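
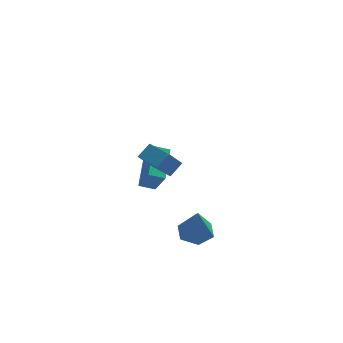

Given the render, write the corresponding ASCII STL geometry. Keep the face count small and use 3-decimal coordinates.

solid 
facet normal -0.720 0.694 -0.017
outer loop
vertex 0.375 -2.589 3.958
vertex 0.91 -2.019 4.582
vertex 0.969 -1.999 2.912
endloop
endfacet
facet normal -0.534 -0.569 -0.625
outer loop
vertex 2.07 -3.061 2.938
vertex 0.375 -2.589 3.958
vertex 0.969 -1.999 2.912
endloop
endfacet
facet normal -0.720 0.694 -0.017
outer loop
vertex 0.969 -1.999 2.912
vertex 0.91 -2.019 4.582
vertex 1.503 -1.429 3.536
endloop
endfacet
facet normal 0.443 0.440 -0.781
outer loop
vertex 1.503 -1.429 3.536
vertex 2.07 -3.061 2.938
vertex 0.969 -1.999 2.912
endloop
endfacet
facet normal -0.443 -0.440 0.781
outer loop
vertex 0.375 -2.589 3.958
vertex 2.011 -3.081 4.608
vertex 0.91 -2.019 4.582
endloop
endfacet
facet normal -0.534 -0.570 -0.624
outer loop
vertex 1.477 -3.651 3.984
vertex 0.375 -2.589 3.958
vertex 2.07 -3.061 2.938
endloop
endfacet
facet normal -0.443 -0.440 0.781
outer loop
vertex 1.477 -3.651 3.984
vertex 2.011 -3.081 4.608
vertex 0.375 -2.589 3.958
endloop
endfacet
facet normal 0.535 0.570 0.624
outer loop
vertex 0.91 -2.019 4.582
vertex 2.011 -3.081 4.608
vertex 1.503 -1.429 3.536
endloop
endfacet
facet normal 0.443 0.440 -0.781
outer loop
vertex 2.605 -2.491 3.562
vertex 2.07 -3.061 2.938
vertex 1.503 -1.429 3.536
endloop
endfacet
facet normal 0.534 0.570 0.625
outer loop
vertex 1.503 -1.429 3.536
vertex 2.011 -3.081 4.608
vertex 2.605 -2.491 3.562
endloop
endfacet
facet normal 0.720 -0.694 0.017
outer loop
vertex 2.605 -2.491 3.562
vertex 1.477 -3.651 3.984
vertex 2.07 -3.061 2.938
endloop
endfacet
facet normal 0.720 -0.694 0.018
outer loop
vertex 2.011 -3.081 4.608
vertex 1.477 -3.651 3.984
vertex 2.605 -2.491 3.562
endloop
endfacet
facet normal -0.355 0.430 -0.830
outer loop
vertex -0.342 3.062 -2.397
vertex -0.28 5.016 -1.41
vertex 0.564 3.194 -2.716
endloop
endfacet
facet normal -0.029 -0.892 -0.450
outer loop
vertex 1.2 2.424 -1.23
vertex -0.342 3.062 -2.397
vertex 0.564 3.194 -2.716
endloop
endfacet
facet normal -0.355 0.431 -0.830
outer loop
vertex 0.564 3.194 -2.716
vertex -0.28 5.016 -1.41
vertex 0.627 5.148 -1.729
endloop
endfacet
facet normal 0.934 0.136 -0.329
outer loop
vertex 0.627 5.148 -1.729
vertex 1.2 2.424 -1.23
vertex 0.564 3.194 -2.716
endloop
endfacet
facet normal -0.934 -0.137 0.329
outer loop
vertex -0.342 3.062 -2.397
vertex 0.356 4.246 0.076
vertex -0.28 5.016 -1.41
endloop
endfacet
facet normal -0.028 -0.892 -0.450
outer loop
vertex 0.293 2.292 -0.911
vertex -0.342 3.062 -2.397
vertex 1.2 2.424 -1.23
endloop
endfacet
facet normal -0.935 -0.136 0.329
outer loop
vertex 0.293 2.292 -0.911
vertex 0.356 4.246 0.076
vertex -0.342 3.062 -2.397
endloop
endfacet
facet normal 0.028 0.892 0.450
outer loop
vertex -0.28 5.016 -1.41
vertex 0.356 4.246 0.076
vertex 0.627 5.148 -1.729
endloop
endfacet
facet normal 0.935 0.136 -0.329
outer loop
vertex 1.262 4.378 -0.243
vertex 1.2 2.424 -1.23
vertex 0.627 5.148 -1.729
endloop
endfacet
facet normal 0.029 0.892 0.450
outer loop
vertex 0.627 5.148 -1.729
vertex 0.356 4.246 0.076
vertex 1.262 4.378 -0.243
endloop
endfacet
facet normal 0.355 -0.431 0.830
outer loop
vertex 1.262 4.378 -0.243
vertex 0.293 2.292 -0.911
vertex 1.2 2.424 -1.23
endloop
endfacet
facet normal 0.355 -0.431 0.830
outer loop
vertex 0.356 4.246 0.076
vertex 0.293 2.292 -0.911
vertex 1.262 4.378 -0.243
endloop
endfacet
facet normal -0.076 0.316 -0.946
outer loop
vertex 4.03 -1.719 -1.58
vertex 3.302 -2.385 -1.744
vertex 3.076 -1.466 -1.419
endloop
endfacet
facet normal 0.297 0.721 0.627
outer loop
vertex 4.03 -1.719 -1.58
vertex 3.076 -1.466 -1.419
vertex 3.458 -3.035 0.204
endloop
endfacet
facet normal -0.075 0.316 -0.946
outer loop
vertex 3.076 -1.466 -1.419
vertex 3.302 -2.385 -1.744
vertex 2.348 -2.132 -1.584
endloop
endfacet
facet normal -0.599 0.500 0.625
outer loop
vertex 3.076 -1.466 -1.419
vertex 2.348 -2.132 -1.584
vertex 3.458 -3.035 0.204
endloop
endfacet
facet normal -0.075 0.315 -0.946
outer loop
vertex 2.348 -2.132 -1.584
vertex 3.302 -2.385 -1.744
vertex 2.574 -3.051 -1.908
endloop
endfacet
facet normal -0.866 -0.342 0.365
outer loop
vertex 2.348 -2.132 -1.584
vertex 2.574 -3.051 -1.908
vertex 3.458 -3.035 0.204
endloop
endfacet
facet normal -0.076 0.316 -0.946
outer loop
vertex 2.574 -3.051 -1.908
vertex 3.302 -2.385 -1.744
vertex 3.529 -3.303 -2.069
endloop
endfacet
facet normal -0.237 -0.966 0.106
outer loop
vertex 2.574 -3.051 -1.908
vertex 3.529 -3.303 -2.069
vertex 3.458 -3.035 0.204
endloop
endfacet
facet normal -0.076 0.316 -0.946
outer loop
vertex 3.529 -3.303 -2.069
vertex 3.302 -2.385 -1.744
vertex 4.256 -2.637 -1.905
endloop
endfacet
facet normal 0.658 -0.745 0.108
outer loop
vertex 3.529 -3.303 -2.069
vertex 4.256 -2.637 -1.905
vertex 3.458 -3.035 0.204
endloop
endfacet
facet normal -0.076 0.316 -0.946
outer loop
vertex 4.256 -2.637 -1.905
vertex 3.302 -2.385 -1.744
vertex 4.03 -1.719 -1.58
endloop
endfacet
facet normal 0.925 0.097 0.368
outer loop
vertex 4.256 -2.637 -1.905
vertex 4.03 -1.719 -1.58
vertex 3.458 -3.035 0.204
endloop
endfacet

endsolid


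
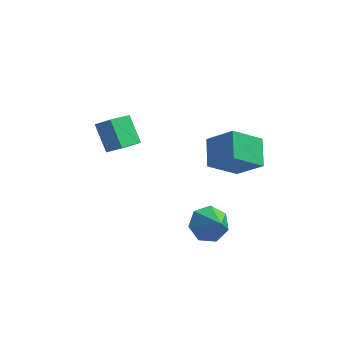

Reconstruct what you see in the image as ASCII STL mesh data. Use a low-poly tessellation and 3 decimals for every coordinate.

solid 
facet normal -0.820 0.081 -0.567
outer loop
vertex -4.139 1.002 3.024
vertex -3.563 2.475 2.402
vertex -3.317 0.125 1.711
endloop
endfacet
facet normal -0.338 -0.867 0.367
outer loop
vertex -2.497 0.045 2.278
vertex -4.139 1.002 3.024
vertex -3.317 0.125 1.711
endloop
endfacet
facet normal -0.820 0.081 -0.567
outer loop
vertex -3.317 0.125 1.711
vertex -3.563 2.475 2.402
vertex -2.741 1.599 1.088
endloop
endfacet
facet normal 0.462 -0.492 -0.738
outer loop
vertex -2.741 1.599 1.088
vertex -2.497 0.045 2.278
vertex -3.317 0.125 1.711
endloop
endfacet
facet normal -0.462 0.492 0.738
outer loop
vertex -4.139 1.002 3.024
vertex -2.743 2.395 2.969
vertex -3.563 2.475 2.402
endloop
endfacet
facet normal -0.339 -0.867 0.366
outer loop
vertex -3.319 0.921 3.592
vertex -4.139 1.002 3.024
vertex -2.497 0.045 2.278
endloop
endfacet
facet normal -0.462 0.492 0.738
outer loop
vertex -3.319 0.921 3.592
vertex -2.743 2.395 2.969
vertex -4.139 1.002 3.024
endloop
endfacet
facet normal 0.338 0.867 -0.366
outer loop
vertex -3.563 2.475 2.402
vertex -2.743 2.395 2.969
vertex -2.741 1.599 1.088
endloop
endfacet
facet normal 0.462 -0.492 -0.738
outer loop
vertex -1.921 1.518 1.656
vertex -2.497 0.045 2.278
vertex -2.741 1.599 1.088
endloop
endfacet
facet normal 0.339 0.866 -0.366
outer loop
vertex -2.741 1.599 1.088
vertex -2.743 2.395 2.969
vertex -1.921 1.518 1.656
endloop
endfacet
facet normal 0.820 -0.081 0.567
outer loop
vertex -1.921 1.518 1.656
vertex -3.319 0.921 3.592
vertex -2.497 0.045 2.278
endloop
endfacet
facet normal 0.820 -0.081 0.567
outer loop
vertex -2.743 2.395 2.969
vertex -3.319 0.921 3.592
vertex -1.921 1.518 1.656
endloop
endfacet
facet normal -0.533 0.582 -0.614
outer loop
vertex 2.738 -1.784 -2.41
vertex 2.251 -1.323 -1.551
vertex 3.167 -1.019 -2.057
endloop
endfacet
facet normal 0.889 -0.386 -0.245
outer loop
vertex 2.738 -1.784 -2.41
vertex 3.167 -1.019 -2.057
vertex 3.049 -2.197 -0.629
endloop
endfacet
facet normal -0.533 0.583 -0.614
outer loop
vertex 3.167 -1.019 -2.057
vertex 2.251 -1.323 -1.551
vertex 2.906 -0.483 -1.322
endloop
endfacet
facet normal 0.961 0.169 0.218
outer loop
vertex 3.167 -1.019 -2.057
vertex 2.906 -0.483 -1.322
vertex 3.049 -2.197 -0.629
endloop
endfacet
facet normal -0.532 0.582 -0.614
outer loop
vertex 2.906 -0.483 -1.322
vertex 2.251 -1.323 -1.551
vertex 2.152 -0.579 -0.76
endloop
endfacet
facet normal 0.529 0.356 0.770
outer loop
vertex 2.906 -0.483 -1.322
vertex 2.152 -0.579 -0.76
vertex 3.049 -2.197 -0.629
endloop
endfacet
facet normal -0.533 0.582 -0.614
outer loop
vertex 2.152 -0.579 -0.76
vertex 2.251 -1.323 -1.551
vertex 1.472 -1.236 -0.793
endloop
endfacet
facet normal -0.082 0.035 0.996
outer loop
vertex 2.152 -0.579 -0.76
vertex 1.472 -1.236 -0.793
vertex 3.049 -2.197 -0.629
endloop
endfacet
facet normal -0.532 0.583 -0.614
outer loop
vertex 1.472 -1.236 -0.793
vertex 2.251 -1.323 -1.551
vertex 1.378 -1.958 -1.397
endloop
endfacet
facet normal -0.412 -0.552 0.725
outer loop
vertex 1.472 -1.236 -0.793
vertex 1.378 -1.958 -1.397
vertex 3.049 -2.197 -0.629
endloop
endfacet
facet normal -0.532 0.582 -0.615
outer loop
vertex 1.378 -1.958 -1.397
vertex 2.251 -1.323 -1.551
vertex 1.942 -2.202 -2.116
endloop
endfacet
facet normal -0.212 -0.964 0.161
outer loop
vertex 1.378 -1.958 -1.397
vertex 1.942 -2.202 -2.116
vertex 3.049 -2.197 -0.629
endloop
endfacet
facet normal -0.533 0.582 -0.614
outer loop
vertex 1.942 -2.202 -2.116
vertex 2.251 -1.323 -1.551
vertex 2.738 -1.784 -2.41
endloop
endfacet
facet normal 0.367 -0.890 -0.271
outer loop
vertex 1.942 -2.202 -2.116
vertex 2.738 -1.784 -2.41
vertex 3.049 -2.197 -0.629
endloop
endfacet
facet normal -0.622 -0.529 0.577
outer loop
vertex 2.521 2.629 2.563
vertex 1.1 3.004 1.374
vertex 2.905 1.176 1.646
endloop
endfacet
facet normal 0.752 -0.198 0.629
outer loop
vertex 4.2 2.276 0.446
vertex 2.521 2.629 2.563
vertex 2.905 1.176 1.646
endloop
endfacet
facet normal -0.623 -0.529 0.577
outer loop
vertex 2.905 1.176 1.646
vertex 1.1 3.004 1.374
vertex 1.484 1.552 0.457
endloop
endfacet
facet normal 0.218 -0.825 -0.521
outer loop
vertex 1.484 1.552 0.457
vertex 4.2 2.276 0.446
vertex 2.905 1.176 1.646
endloop
endfacet
facet normal -0.218 0.825 0.521
outer loop
vertex 2.521 2.629 2.563
vertex 2.395 4.104 0.174
vertex 1.1 3.004 1.374
endloop
endfacet
facet normal 0.752 -0.199 0.629
outer loop
vertex 3.816 3.728 1.363
vertex 2.521 2.629 2.563
vertex 4.2 2.276 0.446
endloop
endfacet
facet normal -0.218 0.825 0.521
outer loop
vertex 3.816 3.728 1.363
vertex 2.395 4.104 0.174
vertex 2.521 2.629 2.563
endloop
endfacet
facet normal -0.752 0.199 -0.629
outer loop
vertex 1.1 3.004 1.374
vertex 2.395 4.104 0.174
vertex 1.484 1.552 0.457
endloop
endfacet
facet normal 0.218 -0.825 -0.521
outer loop
vertex 2.779 2.651 -0.743
vertex 4.2 2.276 0.446
vertex 1.484 1.552 0.457
endloop
endfacet
facet normal -0.751 0.198 -0.629
outer loop
vertex 1.484 1.552 0.457
vertex 2.395 4.104 0.174
vertex 2.779 2.651 -0.743
endloop
endfacet
facet normal 0.622 0.529 -0.577
outer loop
vertex 2.779 2.651 -0.743
vertex 3.816 3.728 1.363
vertex 4.2 2.276 0.446
endloop
endfacet
facet normal 0.623 0.529 -0.577
outer loop
vertex 2.395 4.104 0.174
vertex 3.816 3.728 1.363
vertex 2.779 2.651 -0.743
endloop
endfacet

endsolid


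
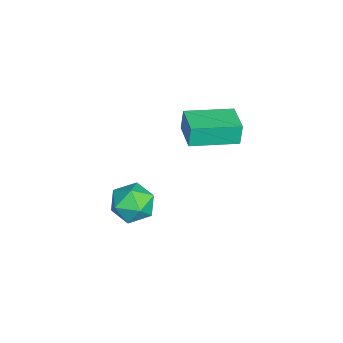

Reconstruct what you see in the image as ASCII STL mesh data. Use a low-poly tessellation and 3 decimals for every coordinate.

solid 
facet normal -0.955 -0.281 -0.097
outer loop
vertex -0.323 1.915 2.076
vertex -0.902 3.97 1.822
vertex -0.193 1.826 1.058
endloop
endfacet
facet normal 0.269 -0.956 0.118
outer loop
vertex 1.182 2.23 1.198
vertex -0.323 1.915 2.076
vertex -0.193 1.826 1.058
endloop
endfacet
facet normal -0.955 -0.281 -0.097
outer loop
vertex -0.193 1.826 1.058
vertex -0.902 3.97 1.822
vertex -0.772 3.881 0.804
endloop
endfacet
facet normal 0.126 -0.087 -0.988
outer loop
vertex -0.772 3.881 0.804
vertex 1.182 2.23 1.198
vertex -0.193 1.826 1.058
endloop
endfacet
facet normal -0.126 0.087 0.988
outer loop
vertex -0.323 1.915 2.076
vertex 0.473 4.374 1.962
vertex -0.902 3.97 1.822
endloop
endfacet
facet normal 0.269 -0.956 0.118
outer loop
vertex 1.052 2.319 2.216
vertex -0.323 1.915 2.076
vertex 1.182 2.23 1.198
endloop
endfacet
facet normal -0.126 0.087 0.988
outer loop
vertex 1.052 2.319 2.216
vertex 0.473 4.374 1.962
vertex -0.323 1.915 2.076
endloop
endfacet
facet normal -0.269 0.956 -0.118
outer loop
vertex -0.902 3.97 1.822
vertex 0.473 4.374 1.962
vertex -0.772 3.881 0.804
endloop
endfacet
facet normal 0.126 -0.087 -0.988
outer loop
vertex 0.603 4.285 0.944
vertex 1.182 2.23 1.198
vertex -0.772 3.881 0.804
endloop
endfacet
facet normal -0.269 0.956 -0.118
outer loop
vertex -0.772 3.881 0.804
vertex 0.473 4.374 1.962
vertex 0.603 4.285 0.944
endloop
endfacet
facet normal 0.955 0.281 0.097
outer loop
vertex 0.603 4.285 0.944
vertex 1.052 2.319 2.216
vertex 1.182 2.23 1.198
endloop
endfacet
facet normal 0.955 0.281 0.097
outer loop
vertex 0.473 4.374 1.962
vertex 1.052 2.319 2.216
vertex 0.603 4.285 0.944
endloop
endfacet
facet normal -0.668 0.681 0.301
outer loop
vertex -0.352 0.488 -4.058
vertex -0.481 -0.05 -3.127
vertex 0.273 0.724 -3.206
endloop
endfacet
facet normal -0.184 0.974 -0.135
outer loop
vertex -0.352 0.488 -4.058
vertex 0.273 0.724 -3.206
vertex 0.707 0.669 -4.197
endloop
endfacet
facet normal -0.205 0.622 -0.756
outer loop
vertex -0.352 0.488 -4.058
vertex 0.707 0.669 -4.197
vertex 0.221 -0.139 -4.73
endloop
endfacet
facet normal -0.702 0.113 -0.703
outer loop
vertex -0.352 0.488 -4.058
vertex 0.221 -0.139 -4.73
vertex -0.513 -0.583 -4.069
endloop
endfacet
facet normal -0.988 0.149 -0.051
outer loop
vertex -0.352 0.488 -4.058
vertex -0.513 -0.583 -4.069
vertex -0.481 -0.05 -3.127
endloop
endfacet
facet normal 0.461 0.874 0.153
outer loop
vertex 0.707 0.669 -4.197
vertex 0.273 0.724 -3.206
vertex 1.233 0.243 -3.351
endloop
endfacet
facet normal -0.321 0.400 0.858
outer loop
vertex 0.273 0.724 -3.206
vertex -0.481 -0.05 -3.127
vertex 0.499 -0.201 -2.69
endloop
endfacet
facet normal -0.839 -0.461 0.289
outer loop
vertex -0.481 -0.05 -3.127
vertex -0.513 -0.583 -4.069
vertex 0.013 -1.009 -3.223
endloop
endfacet
facet normal -0.376 -0.520 -0.767
outer loop
vertex -0.513 -0.583 -4.069
vertex 0.221 -0.139 -4.73
vertex 0.447 -1.064 -4.214
endloop
endfacet
facet normal 0.427 0.305 -0.851
outer loop
vertex 0.221 -0.139 -4.73
vertex 0.707 0.669 -4.197
vertex 1.201 -0.29 -4.293
endloop
endfacet
facet normal 0.702 -0.113 0.703
outer loop
vertex 1.072 -0.828 -3.362
vertex 1.233 0.243 -3.351
vertex 0.499 -0.201 -2.69
endloop
endfacet
facet normal 0.205 -0.622 0.756
outer loop
vertex 1.072 -0.828 -3.362
vertex 0.499 -0.201 -2.69
vertex 0.013 -1.009 -3.223
endloop
endfacet
facet normal 0.184 -0.974 0.135
outer loop
vertex 1.072 -0.828 -3.362
vertex 0.013 -1.009 -3.223
vertex 0.447 -1.064 -4.214
endloop
endfacet
facet normal 0.668 -0.681 -0.301
outer loop
vertex 1.072 -0.828 -3.362
vertex 0.447 -1.064 -4.214
vertex 1.201 -0.29 -4.293
endloop
endfacet
facet normal 0.988 -0.149 0.051
outer loop
vertex 1.072 -0.828 -3.362
vertex 1.201 -0.29 -4.293
vertex 1.233 0.243 -3.351
endloop
endfacet
facet normal 0.376 0.520 0.767
outer loop
vertex 0.499 -0.201 -2.69
vertex 1.233 0.243 -3.351
vertex 0.273 0.724 -3.206
endloop
endfacet
facet normal -0.427 -0.305 0.851
outer loop
vertex 0.013 -1.009 -3.223
vertex 0.499 -0.201 -2.69
vertex -0.481 -0.05 -3.127
endloop
endfacet
facet normal -0.461 -0.874 -0.153
outer loop
vertex 0.447 -1.064 -4.214
vertex 0.013 -1.009 -3.223
vertex -0.513 -0.583 -4.069
endloop
endfacet
facet normal 0.321 -0.400 -0.858
outer loop
vertex 1.201 -0.29 -4.293
vertex 0.447 -1.064 -4.214
vertex 0.221 -0.139 -4.73
endloop
endfacet
facet normal 0.839 0.461 -0.289
outer loop
vertex 1.233 0.243 -3.351
vertex 1.201 -0.29 -4.293
vertex 0.707 0.669 -4.197
endloop
endfacet

endsolid


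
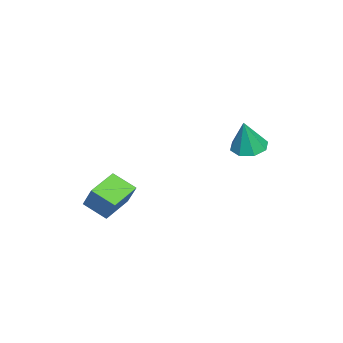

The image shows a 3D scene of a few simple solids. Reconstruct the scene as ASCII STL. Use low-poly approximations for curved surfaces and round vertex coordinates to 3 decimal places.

solid 
facet normal -0.279 0.089 -0.956
outer loop
vertex -1.001 2.576 -0.264
vertex -1.911 2.87 0.029
vertex -1.051 3.335 -0.179
endloop
endfacet
facet normal 0.987 0.048 0.153
outer loop
vertex -1.001 2.576 -0.264
vertex -1.051 3.335 -0.179
vertex -1.349 2.69 1.951
endloop
endfacet
facet normal -0.279 0.089 -0.956
outer loop
vertex -1.051 3.335 -0.179
vertex -1.911 2.87 0.029
vertex -1.604 3.821 0.028
endloop
endfacet
facet normal 0.691 0.660 0.296
outer loop
vertex -1.051 3.335 -0.179
vertex -1.604 3.821 0.028
vertex -1.349 2.69 1.951
endloop
endfacet
facet normal -0.280 0.089 -0.956
outer loop
vertex -1.604 3.821 0.028
vertex -1.911 2.87 0.029
vertex -2.338 3.75 0.236
endloop
endfacet
facet normal 0.058 0.864 0.500
outer loop
vertex -1.604 3.821 0.028
vertex -2.338 3.75 0.236
vertex -1.349 2.69 1.951
endloop
endfacet
facet normal -0.280 0.089 -0.956
outer loop
vertex -2.338 3.75 0.236
vertex -1.911 2.87 0.029
vertex -2.821 3.163 0.323
endloop
endfacet
facet normal -0.540 0.540 0.645
outer loop
vertex -2.338 3.75 0.236
vertex -2.821 3.163 0.323
vertex -1.349 2.69 1.951
endloop
endfacet
facet normal -0.280 0.089 -0.956
outer loop
vertex -2.821 3.163 0.323
vertex -1.911 2.87 0.029
vertex -2.771 2.404 0.238
endloop
endfacet
facet normal -0.754 -0.122 0.646
outer loop
vertex -2.821 3.163 0.323
vertex -2.771 2.404 0.238
vertex -1.349 2.69 1.951
endloop
endfacet
facet normal -0.281 0.090 -0.956
outer loop
vertex -2.771 2.404 0.238
vertex -1.911 2.87 0.029
vertex -2.218 1.918 0.03
endloop
endfacet
facet normal -0.457 -0.735 0.502
outer loop
vertex -2.771 2.404 0.238
vertex -2.218 1.918 0.03
vertex -1.349 2.69 1.951
endloop
endfacet
facet normal -0.280 0.089 -0.956
outer loop
vertex -2.218 1.918 0.03
vertex -1.911 2.87 0.029
vertex -1.485 1.989 -0.178
endloop
endfacet
facet normal 0.175 -0.938 0.298
outer loop
vertex -2.218 1.918 0.03
vertex -1.485 1.989 -0.178
vertex -1.349 2.69 1.951
endloop
endfacet
facet normal -0.279 0.090 -0.956
outer loop
vertex -1.485 1.989 -0.178
vertex -1.911 2.87 0.029
vertex -1.001 2.576 -0.264
endloop
endfacet
facet normal 0.773 -0.615 0.153
outer loop
vertex -1.485 1.989 -0.178
vertex -1.001 2.576 -0.264
vertex -1.349 2.69 1.951
endloop
endfacet
facet normal -0.327 -0.394 -0.859
outer loop
vertex 2.474 -4.594 -2.908
vertex 0.733 -4.001 -2.517
vertex 2.759 -3.29 -3.615
endloop
endfacet
facet normal 0.926 -0.315 -0.208
outer loop
vertex 3.267 -2.679 -2.283
vertex 2.474 -4.594 -2.908
vertex 2.759 -3.29 -3.615
endloop
endfacet
facet normal -0.327 -0.394 -0.859
outer loop
vertex 2.759 -3.29 -3.615
vertex 0.733 -4.001 -2.517
vertex 1.019 -2.697 -3.224
endloop
endfacet
facet normal 0.189 0.863 -0.468
outer loop
vertex 1.019 -2.697 -3.224
vertex 3.267 -2.679 -2.283
vertex 2.759 -3.29 -3.615
endloop
endfacet
facet normal -0.189 -0.863 0.468
outer loop
vertex 2.474 -4.594 -2.908
vertex 1.241 -3.39 -1.185
vertex 0.733 -4.001 -2.517
endloop
endfacet
facet normal 0.926 -0.316 -0.208
outer loop
vertex 2.981 -3.983 -1.576
vertex 2.474 -4.594 -2.908
vertex 3.267 -2.679 -2.283
endloop
endfacet
facet normal -0.189 -0.863 0.468
outer loop
vertex 2.981 -3.983 -1.576
vertex 1.241 -3.39 -1.185
vertex 2.474 -4.594 -2.908
endloop
endfacet
facet normal -0.926 0.316 0.208
outer loop
vertex 0.733 -4.001 -2.517
vertex 1.241 -3.39 -1.185
vertex 1.019 -2.697 -3.224
endloop
endfacet
facet normal 0.189 0.863 -0.468
outer loop
vertex 1.526 -2.086 -1.892
vertex 3.267 -2.679 -2.283
vertex 1.019 -2.697 -3.224
endloop
endfacet
facet normal -0.926 0.315 0.208
outer loop
vertex 1.019 -2.697 -3.224
vertex 1.241 -3.39 -1.185
vertex 1.526 -2.086 -1.892
endloop
endfacet
facet normal 0.327 0.394 0.859
outer loop
vertex 1.526 -2.086 -1.892
vertex 2.981 -3.983 -1.576
vertex 3.267 -2.679 -2.283
endloop
endfacet
facet normal 0.327 0.394 0.859
outer loop
vertex 1.241 -3.39 -1.185
vertex 2.981 -3.983 -1.576
vertex 1.526 -2.086 -1.892
endloop
endfacet

endsolid


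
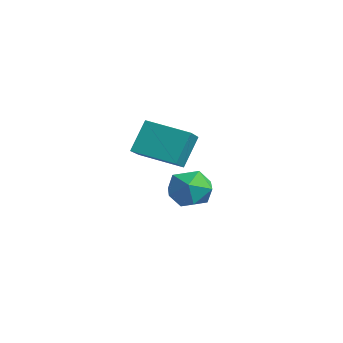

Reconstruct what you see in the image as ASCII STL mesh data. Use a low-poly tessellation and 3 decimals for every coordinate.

solid 
facet normal -0.660 0.584 -0.473
outer loop
vertex -1.668 -3.373 1.03
vertex -0.468 -2.319 0.658
vertex -1.429 -4.062 -0.154
endloop
endfacet
facet normal -0.732 -0.643 0.226
outer loop
vertex -0.572 -4.821 0.462
vertex -1.668 -3.373 1.03
vertex -1.429 -4.062 -0.154
endloop
endfacet
facet normal -0.659 0.584 -0.473
outer loop
vertex -1.429 -4.062 -0.154
vertex -0.468 -2.319 0.658
vertex -0.229 -3.008 -0.525
endloop
endfacet
facet normal 0.172 -0.496 -0.851
outer loop
vertex -0.229 -3.008 -0.525
vertex -0.572 -4.821 0.462
vertex -1.429 -4.062 -0.154
endloop
endfacet
facet normal -0.172 0.496 0.851
outer loop
vertex -1.668 -3.373 1.03
vertex 0.389 -3.078 1.274
vertex -0.468 -2.319 0.658
endloop
endfacet
facet normal -0.732 -0.643 0.227
outer loop
vertex -0.811 -4.132 1.645
vertex -1.668 -3.373 1.03
vertex -0.572 -4.821 0.462
endloop
endfacet
facet normal -0.172 0.496 0.851
outer loop
vertex -0.811 -4.132 1.645
vertex 0.389 -3.078 1.274
vertex -1.668 -3.373 1.03
endloop
endfacet
facet normal 0.732 0.643 -0.226
outer loop
vertex -0.468 -2.319 0.658
vertex 0.389 -3.078 1.274
vertex -0.229 -3.008 -0.525
endloop
endfacet
facet normal 0.172 -0.496 -0.851
outer loop
vertex 0.628 -3.767 0.09
vertex -0.572 -4.821 0.462
vertex -0.229 -3.008 -0.525
endloop
endfacet
facet normal 0.732 0.643 -0.226
outer loop
vertex -0.229 -3.008 -0.525
vertex 0.389 -3.078 1.274
vertex 0.628 -3.767 0.09
endloop
endfacet
facet normal 0.660 -0.584 0.473
outer loop
vertex 0.628 -3.767 0.09
vertex -0.811 -4.132 1.645
vertex -0.572 -4.821 0.462
endloop
endfacet
facet normal 0.659 -0.584 0.473
outer loop
vertex 0.389 -3.078 1.274
vertex -0.811 -4.132 1.645
vertex 0.628 -3.767 0.09
endloop
endfacet
facet normal -0.435 0.024 0.900
outer loop
vertex -4.398 -0.557 -2.791
vertex -3.95 -1.381 -2.553
vertex -3.527 -0.53 -2.371
endloop
endfacet
facet normal -0.334 0.684 0.648
outer loop
vertex -4.398 -0.557 -2.791
vertex -3.527 -0.53 -2.371
vertex -3.729 0.067 -3.105
endloop
endfacet
facet normal -0.676 0.737 0.024
outer loop
vertex -4.398 -0.557 -2.791
vertex -3.729 0.067 -3.105
vertex -4.276 -0.414 -3.74
endloop
endfacet
facet normal -0.988 0.109 -0.111
outer loop
vertex -4.398 -0.557 -2.791
vertex -4.276 -0.414 -3.74
vertex -4.413 -1.309 -3.399
endloop
endfacet
facet normal -0.839 -0.332 0.431
outer loop
vertex -4.398 -0.557 -2.791
vertex -4.413 -1.309 -3.399
vertex -3.95 -1.381 -2.553
endloop
endfacet
facet normal 0.364 0.769 0.525
outer loop
vertex -3.729 0.067 -3.105
vertex -3.527 -0.53 -2.371
vertex -2.867 -0.371 -3.061
endloop
endfacet
facet normal 0.201 -0.299 0.933
outer loop
vertex -3.527 -0.53 -2.371
vertex -3.95 -1.381 -2.553
vertex -3.004 -1.266 -2.72
endloop
endfacet
facet normal -0.453 -0.874 0.174
outer loop
vertex -3.95 -1.381 -2.553
vertex -4.413 -1.309 -3.399
vertex -3.551 -1.747 -3.355
endloop
endfacet
facet normal -0.694 -0.161 -0.701
outer loop
vertex -4.413 -1.309 -3.399
vertex -4.276 -0.414 -3.74
vertex -3.753 -1.15 -4.089
endloop
endfacet
facet normal -0.189 0.854 -0.484
outer loop
vertex -4.276 -0.414 -3.74
vertex -3.729 0.067 -3.105
vertex -3.33 -0.299 -3.907
endloop
endfacet
facet normal 0.988 -0.109 0.111
outer loop
vertex -2.882 -1.123 -3.669
vertex -2.867 -0.371 -3.061
vertex -3.004 -1.266 -2.72
endloop
endfacet
facet normal 0.676 -0.737 -0.024
outer loop
vertex -2.882 -1.123 -3.669
vertex -3.004 -1.266 -2.72
vertex -3.551 -1.747 -3.355
endloop
endfacet
facet normal 0.334 -0.684 -0.648
outer loop
vertex -2.882 -1.123 -3.669
vertex -3.551 -1.747 -3.355
vertex -3.753 -1.15 -4.089
endloop
endfacet
facet normal 0.435 -0.024 -0.900
outer loop
vertex -2.882 -1.123 -3.669
vertex -3.753 -1.15 -4.089
vertex -3.33 -0.299 -3.907
endloop
endfacet
facet normal 0.839 0.332 -0.431
outer loop
vertex -2.882 -1.123 -3.669
vertex -3.33 -0.299 -3.907
vertex -2.867 -0.371 -3.061
endloop
endfacet
facet normal 0.694 0.161 0.701
outer loop
vertex -3.004 -1.266 -2.72
vertex -2.867 -0.371 -3.061
vertex -3.527 -0.53 -2.371
endloop
endfacet
facet normal 0.189 -0.854 0.484
outer loop
vertex -3.551 -1.747 -3.355
vertex -3.004 -1.266 -2.72
vertex -3.95 -1.381 -2.553
endloop
endfacet
facet normal -0.364 -0.769 -0.525
outer loop
vertex -3.753 -1.15 -4.089
vertex -3.551 -1.747 -3.355
vertex -4.413 -1.309 -3.399
endloop
endfacet
facet normal -0.201 0.299 -0.933
outer loop
vertex -3.33 -0.299 -3.907
vertex -3.753 -1.15 -4.089
vertex -4.276 -0.414 -3.74
endloop
endfacet
facet normal 0.453 0.874 -0.174
outer loop
vertex -2.867 -0.371 -3.061
vertex -3.33 -0.299 -3.907
vertex -3.729 0.067 -3.105
endloop
endfacet

endsolid


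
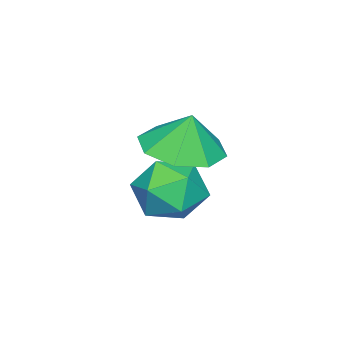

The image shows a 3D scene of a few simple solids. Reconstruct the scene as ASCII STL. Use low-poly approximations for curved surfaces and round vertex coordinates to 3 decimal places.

solid 
facet normal 0.005 -0.233 -0.972
outer loop
vertex 1.097 2.136 0.612
vertex 0.133 2.562 0.505
vertex 1.125 2.924 0.423
endloop
endfacet
facet normal 0.743 0.131 0.656
outer loop
vertex 1.097 2.136 0.612
vertex 1.125 2.924 0.423
vertex 0.127 2.818 1.575
endloop
endfacet
facet normal 0.005 -0.233 -0.972
outer loop
vertex 1.125 2.924 0.423
vertex 0.133 2.562 0.505
vertex 0.572 3.5 0.282
endloop
endfacet
facet normal 0.543 0.651 0.530
outer loop
vertex 1.125 2.924 0.423
vertex 0.572 3.5 0.282
vertex 0.127 2.818 1.575
endloop
endfacet
facet normal 0.004 -0.233 -0.972
outer loop
vertex 0.572 3.5 0.282
vertex 0.133 2.562 0.505
vertex -0.239 3.527 0.272
endloop
endfacet
facet normal 0.023 0.881 0.473
outer loop
vertex 0.572 3.5 0.282
vertex -0.239 3.527 0.272
vertex 0.127 2.818 1.575
endloop
endfacet
facet normal 0.005 -0.233 -0.972
outer loop
vertex -0.239 3.527 0.272
vertex 0.133 2.562 0.505
vertex -0.832 2.988 0.398
endloop
endfacet
facet normal -0.513 0.685 0.517
outer loop
vertex -0.239 3.527 0.272
vertex -0.832 2.988 0.398
vertex 0.127 2.818 1.575
endloop
endfacet
facet normal 0.005 -0.233 -0.972
outer loop
vertex -0.832 2.988 0.398
vertex 0.133 2.562 0.505
vertex -0.86 2.199 0.587
endloop
endfacet
facet normal -0.750 0.179 0.637
outer loop
vertex -0.832 2.988 0.398
vertex -0.86 2.199 0.587
vertex 0.127 2.818 1.575
endloop
endfacet
facet normal 0.005 -0.233 -0.972
outer loop
vertex -0.86 2.199 0.587
vertex 0.133 2.562 0.505
vertex -0.307 1.623 0.728
endloop
endfacet
facet normal -0.550 -0.341 0.763
outer loop
vertex -0.86 2.199 0.587
vertex -0.307 1.623 0.728
vertex 0.127 2.818 1.575
endloop
endfacet
facet normal 0.005 -0.233 -0.972
outer loop
vertex -0.307 1.623 0.728
vertex 0.133 2.562 0.505
vertex 0.504 1.597 0.738
endloop
endfacet
facet normal -0.028 -0.571 0.820
outer loop
vertex -0.307 1.623 0.728
vertex 0.504 1.597 0.738
vertex 0.127 2.818 1.575
endloop
endfacet
facet normal 0.005 -0.233 -0.972
outer loop
vertex 0.504 1.597 0.738
vertex 0.133 2.562 0.505
vertex 1.097 2.136 0.612
endloop
endfacet
facet normal 0.506 -0.376 0.776
outer loop
vertex 0.504 1.597 0.738
vertex 1.097 2.136 0.612
vertex 0.127 2.818 1.575
endloop
endfacet
facet normal -0.838 0.543 0.056
outer loop
vertex -0.807 2.784 -1.493
vertex -1.347 1.981 -1.78
vertex -1.173 2.148 -0.8
endloop
endfacet
facet normal -0.353 0.775 0.525
outer loop
vertex -0.807 2.784 -1.493
vertex -1.173 2.148 -0.8
vertex -0.236 2.512 -0.707
endloop
endfacet
facet normal 0.235 0.959 0.161
outer loop
vertex -0.807 2.784 -1.493
vertex -0.236 2.512 -0.707
vertex 0.169 2.568 -1.63
endloop
endfacet
facet normal 0.111 0.840 -0.531
outer loop
vertex -0.807 2.784 -1.493
vertex 0.169 2.568 -1.63
vertex -0.517 2.24 -2.293
endloop
endfacet
facet normal -0.551 0.584 -0.597
outer loop
vertex -0.807 2.784 -1.493
vertex -0.517 2.24 -2.293
vertex -1.347 1.981 -1.78
endloop
endfacet
facet normal -0.185 0.232 0.955
outer loop
vertex -0.236 2.512 -0.707
vertex -1.173 2.148 -0.8
vertex -0.423 1.54 -0.507
endloop
endfacet
facet normal -0.970 -0.144 0.197
outer loop
vertex -1.173 2.148 -0.8
vertex -1.347 1.981 -1.78
vertex -1.109 1.212 -1.17
endloop
endfacet
facet normal -0.506 -0.079 -0.859
outer loop
vertex -1.347 1.981 -1.78
vertex -0.517 2.24 -2.293
vertex -0.704 1.268 -2.093
endloop
endfacet
facet normal 0.566 0.336 -0.752
outer loop
vertex -0.517 2.24 -2.293
vertex 0.169 2.568 -1.63
vertex 0.233 1.632 -2.0
endloop
endfacet
facet normal 0.765 0.529 0.368
outer loop
vertex 0.169 2.568 -1.63
vertex -0.236 2.512 -0.707
vertex 0.407 1.799 -1.02
endloop
endfacet
facet normal -0.111 -0.840 0.531
outer loop
vertex -0.133 0.996 -1.307
vertex -0.423 1.54 -0.507
vertex -1.109 1.212 -1.17
endloop
endfacet
facet normal -0.235 -0.959 -0.161
outer loop
vertex -0.133 0.996 -1.307
vertex -1.109 1.212 -1.17
vertex -0.704 1.268 -2.093
endloop
endfacet
facet normal 0.353 -0.775 -0.525
outer loop
vertex -0.133 0.996 -1.307
vertex -0.704 1.268 -2.093
vertex 0.233 1.632 -2.0
endloop
endfacet
facet normal 0.838 -0.543 -0.056
outer loop
vertex -0.133 0.996 -1.307
vertex 0.233 1.632 -2.0
vertex 0.407 1.799 -1.02
endloop
endfacet
facet normal 0.551 -0.584 0.597
outer loop
vertex -0.133 0.996 -1.307
vertex 0.407 1.799 -1.02
vertex -0.423 1.54 -0.507
endloop
endfacet
facet normal -0.566 -0.336 0.752
outer loop
vertex -1.109 1.212 -1.17
vertex -0.423 1.54 -0.507
vertex -1.173 2.148 -0.8
endloop
endfacet
facet normal -0.765 -0.529 -0.368
outer loop
vertex -0.704 1.268 -2.093
vertex -1.109 1.212 -1.17
vertex -1.347 1.981 -1.78
endloop
endfacet
facet normal 0.185 -0.232 -0.955
outer loop
vertex 0.233 1.632 -2.0
vertex -0.704 1.268 -2.093
vertex -0.517 2.24 -2.293
endloop
endfacet
facet normal 0.970 0.144 -0.197
outer loop
vertex 0.407 1.799 -1.02
vertex 0.233 1.632 -2.0
vertex 0.169 2.568 -1.63
endloop
endfacet
facet normal 0.506 0.079 0.859
outer loop
vertex -0.423 1.54 -0.507
vertex 0.407 1.799 -1.02
vertex -0.236 2.512 -0.707
endloop
endfacet

endsolid


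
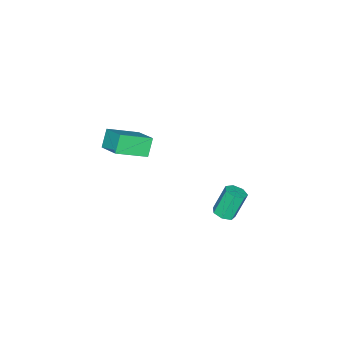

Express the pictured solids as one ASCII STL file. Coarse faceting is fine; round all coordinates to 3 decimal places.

solid 
facet normal 0.387 -0.207 -0.898
outer loop
vertex 3.326 2.602 2.023
vertex 2.81 2.405 1.846
vertex 3.022 2.944 1.813
endloop
endfacet
facet normal 0.697 0.704 0.138
outer loop
vertex 3.326 2.602 2.023
vertex 3.022 2.944 1.813
vertex 2.746 2.912 3.371
endloop
endfacet
facet normal 0.697 0.704 0.138
outer loop
vertex 2.746 2.912 3.371
vertex 3.022 2.944 1.813
vertex 2.442 3.254 3.162
endloop
endfacet
facet normal -0.387 0.206 0.899
outer loop
vertex 2.746 2.912 3.371
vertex 2.442 3.254 3.162
vertex 2.23 2.715 3.194
endloop
endfacet
facet normal 0.388 -0.207 -0.898
outer loop
vertex 3.022 2.944 1.813
vertex 2.81 2.405 1.846
vertex 2.559 2.88 1.628
endloop
endfacet
facet normal -0.038 0.970 -0.239
outer loop
vertex 3.022 2.944 1.813
vertex 2.559 2.88 1.628
vertex 2.442 3.254 3.162
endloop
endfacet
facet normal -0.038 0.970 -0.239
outer loop
vertex 2.442 3.254 3.162
vertex 2.559 2.88 1.628
vertex 1.978 3.19 2.977
endloop
endfacet
facet normal -0.387 0.205 0.899
outer loop
vertex 2.442 3.254 3.162
vertex 1.978 3.19 2.977
vertex 2.23 2.715 3.194
endloop
endfacet
facet normal 0.387 -0.208 -0.898
outer loop
vertex 2.559 2.88 1.628
vertex 2.81 2.405 1.846
vertex 2.284 2.459 1.607
endloop
endfacet
facet normal -0.743 0.507 -0.437
outer loop
vertex 2.559 2.88 1.628
vertex 2.284 2.459 1.607
vertex 1.978 3.19 2.977
endloop
endfacet
facet normal -0.743 0.507 -0.436
outer loop
vertex 1.978 3.19 2.977
vertex 2.284 2.459 1.607
vertex 1.704 2.769 2.955
endloop
endfacet
facet normal -0.387 0.205 0.899
outer loop
vertex 1.978 3.19 2.977
vertex 1.704 2.769 2.955
vertex 2.23 2.715 3.194
endloop
endfacet
facet normal 0.387 -0.207 -0.899
outer loop
vertex 2.284 2.459 1.607
vertex 2.81 2.405 1.846
vertex 2.406 1.997 1.766
endloop
endfacet
facet normal -0.890 -0.340 -0.305
outer loop
vertex 2.284 2.459 1.607
vertex 2.406 1.997 1.766
vertex 1.704 2.769 2.955
endloop
endfacet
facet normal -0.890 -0.340 -0.305
outer loop
vertex 1.704 2.769 2.955
vertex 2.406 1.997 1.766
vertex 1.826 2.307 3.114
endloop
endfacet
facet normal -0.387 0.207 0.899
outer loop
vertex 1.704 2.769 2.955
vertex 1.826 2.307 3.114
vertex 2.23 2.715 3.194
endloop
endfacet
facet normal 0.387 -0.207 -0.899
outer loop
vertex 2.406 1.997 1.766
vertex 2.81 2.405 1.846
vertex 2.832 1.842 1.985
endloop
endfacet
facet normal -0.367 -0.929 0.056
outer loop
vertex 2.406 1.997 1.766
vertex 2.832 1.842 1.985
vertex 1.826 2.307 3.114
endloop
endfacet
facet normal -0.367 -0.929 0.056
outer loop
vertex 1.826 2.307 3.114
vertex 2.832 1.842 1.985
vertex 2.252 2.152 3.333
endloop
endfacet
facet normal -0.387 0.207 0.899
outer loop
vertex 1.826 2.307 3.114
vertex 2.252 2.152 3.333
vertex 2.23 2.715 3.194
endloop
endfacet
facet normal 0.386 -0.207 -0.899
outer loop
vertex 2.832 1.842 1.985
vertex 2.81 2.405 1.846
vertex 3.242 2.112 2.099
endloop
endfacet
facet normal 0.435 -0.819 0.375
outer loop
vertex 2.832 1.842 1.985
vertex 3.242 2.112 2.099
vertex 2.252 2.152 3.333
endloop
endfacet
facet normal 0.434 -0.819 0.375
outer loop
vertex 2.252 2.152 3.333
vertex 3.242 2.112 2.099
vertex 2.661 2.421 3.447
endloop
endfacet
facet normal -0.387 0.207 0.899
outer loop
vertex 2.252 2.152 3.333
vertex 2.661 2.421 3.447
vertex 2.23 2.715 3.194
endloop
endfacet
facet normal 0.387 -0.206 -0.899
outer loop
vertex 3.242 2.112 2.099
vertex 2.81 2.405 1.846
vertex 3.326 2.602 2.023
endloop
endfacet
facet normal 0.907 -0.092 0.412
outer loop
vertex 3.242 2.112 2.099
vertex 3.326 2.602 2.023
vertex 2.661 2.421 3.447
endloop
endfacet
facet normal 0.907 -0.093 0.412
outer loop
vertex 2.661 2.421 3.447
vertex 3.326 2.602 2.023
vertex 2.746 2.912 3.371
endloop
endfacet
facet normal -0.387 0.206 0.899
outer loop
vertex 2.661 2.421 3.447
vertex 2.746 2.912 3.371
vertex 2.23 2.715 3.194
endloop
endfacet
facet normal -0.594 -0.120 0.796
outer loop
vertex 1.965 -4.64 3.995
vertex 2.542 -3.469 4.603
vertex 0.716 -3.621 3.217
endloop
endfacet
facet normal -0.401 -0.813 -0.422
outer loop
vertex 1.358 -3.491 2.357
vertex 1.965 -4.64 3.995
vertex 0.716 -3.621 3.217
endloop
endfacet
facet normal -0.594 -0.119 0.796
outer loop
vertex 0.716 -3.621 3.217
vertex 2.542 -3.469 4.603
vertex 1.294 -2.449 3.824
endloop
endfacet
facet normal -0.698 0.569 -0.435
outer loop
vertex 1.294 -2.449 3.824
vertex 1.358 -3.491 2.357
vertex 0.716 -3.621 3.217
endloop
endfacet
facet normal 0.698 -0.569 0.435
outer loop
vertex 1.965 -4.64 3.995
vertex 3.184 -3.339 3.743
vertex 2.542 -3.469 4.603
endloop
endfacet
facet normal -0.401 -0.813 -0.422
outer loop
vertex 2.606 -4.511 3.136
vertex 1.965 -4.64 3.995
vertex 1.358 -3.491 2.357
endloop
endfacet
facet normal 0.698 -0.569 0.435
outer loop
vertex 2.606 -4.511 3.136
vertex 3.184 -3.339 3.743
vertex 1.965 -4.64 3.995
endloop
endfacet
facet normal 0.401 0.813 0.422
outer loop
vertex 2.542 -3.469 4.603
vertex 3.184 -3.339 3.743
vertex 1.294 -2.449 3.824
endloop
endfacet
facet normal -0.697 0.570 -0.435
outer loop
vertex 1.935 -2.32 2.965
vertex 1.358 -3.491 2.357
vertex 1.294 -2.449 3.824
endloop
endfacet
facet normal 0.401 0.813 0.421
outer loop
vertex 1.294 -2.449 3.824
vertex 3.184 -3.339 3.743
vertex 1.935 -2.32 2.965
endloop
endfacet
facet normal 0.594 0.120 -0.795
outer loop
vertex 1.935 -2.32 2.965
vertex 2.606 -4.511 3.136
vertex 1.358 -3.491 2.357
endloop
endfacet
facet normal 0.593 0.120 -0.796
outer loop
vertex 3.184 -3.339 3.743
vertex 2.606 -4.511 3.136
vertex 1.935 -2.32 2.965
endloop
endfacet

endsolid


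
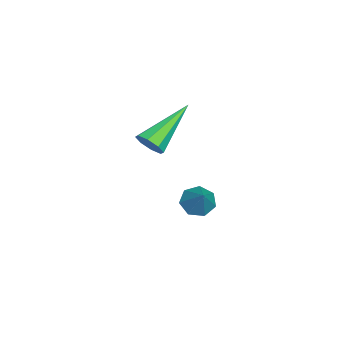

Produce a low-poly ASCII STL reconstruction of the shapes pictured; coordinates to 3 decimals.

solid 
facet normal 0.733 -0.457 -0.505
outer loop
vertex 1.787 0.022 1.139
vertex 1.444 0.001 0.66
vertex 1.834 0.387 0.877
endloop
endfacet
facet normal 0.471 0.474 0.744
outer loop
vertex 1.787 0.022 1.139
vertex 1.834 0.387 0.877
vertex -0.124 0.979 1.74
endloop
endfacet
facet normal 0.733 -0.457 -0.505
outer loop
vertex 1.834 0.387 0.877
vertex 1.444 0.001 0.66
vertex 1.652 0.526 0.487
endloop
endfacet
facet normal 0.351 0.922 0.165
outer loop
vertex 1.834 0.387 0.877
vertex 1.652 0.526 0.487
vertex -0.124 0.979 1.74
endloop
endfacet
facet normal 0.732 -0.457 -0.506
outer loop
vertex 1.652 0.526 0.487
vertex 1.444 0.001 0.66
vertex 1.348 0.358 0.199
endloop
endfacet
facet normal -0.080 0.896 -0.438
outer loop
vertex 1.652 0.526 0.487
vertex 1.348 0.358 0.199
vertex -0.124 0.979 1.74
endloop
endfacet
facet normal 0.732 -0.456 -0.506
outer loop
vertex 1.348 0.358 0.199
vertex 1.444 0.001 0.66
vertex 1.1 -0.019 0.18
endloop
endfacet
facet normal -0.571 0.411 -0.711
outer loop
vertex 1.348 0.358 0.199
vertex 1.1 -0.019 0.18
vertex -0.124 0.979 1.74
endloop
endfacet
facet normal 0.732 -0.455 -0.506
outer loop
vertex 1.1 -0.019 0.18
vertex 1.444 0.001 0.66
vertex 1.054 -0.384 0.442
endloop
endfacet
facet normal -0.833 -0.250 -0.494
outer loop
vertex 1.1 -0.019 0.18
vertex 1.054 -0.384 0.442
vertex -0.124 0.979 1.74
endloop
endfacet
facet normal 0.733 -0.457 -0.505
outer loop
vertex 1.054 -0.384 0.442
vertex 1.444 0.001 0.66
vertex 1.236 -0.523 0.832
endloop
endfacet
facet normal -0.713 -0.696 0.084
outer loop
vertex 1.054 -0.384 0.442
vertex 1.236 -0.523 0.832
vertex -0.124 0.979 1.74
endloop
endfacet
facet normal 0.733 -0.457 -0.505
outer loop
vertex 1.236 -0.523 0.832
vertex 1.444 0.001 0.66
vertex 1.539 -0.355 1.12
endloop
endfacet
facet normal -0.281 -0.670 0.687
outer loop
vertex 1.236 -0.523 0.832
vertex 1.539 -0.355 1.12
vertex -0.124 0.979 1.74
endloop
endfacet
facet normal 0.733 -0.457 -0.505
outer loop
vertex 1.539 -0.355 1.12
vertex 1.444 0.001 0.66
vertex 1.787 0.022 1.139
endloop
endfacet
facet normal 0.209 -0.186 0.960
outer loop
vertex 1.539 -0.355 1.12
vertex 1.787 0.022 1.139
vertex -0.124 0.979 1.74
endloop
endfacet
facet normal -0.634 -0.263 -0.727
outer loop
vertex -0.213 1.546 -3.906
vertex -0.591 1.235 -3.464
vertex -0.623 1.863 -3.663
endloop
endfacet
facet normal 0.525 0.829 -0.196
outer loop
vertex -0.213 1.546 -3.906
vertex -0.623 1.863 -3.663
vertex 0.251 1.585 -2.496
endloop
endfacet
facet normal -0.632 -0.263 -0.729
outer loop
vertex -0.623 1.863 -3.663
vertex -0.591 1.235 -3.464
vertex -1.01 1.707 -3.271
endloop
endfacet
facet normal -0.088 0.952 0.292
outer loop
vertex -0.623 1.863 -3.663
vertex -1.01 1.707 -3.271
vertex 0.251 1.585 -2.496
endloop
endfacet
facet normal -0.633 -0.265 -0.727
outer loop
vertex -1.01 1.707 -3.271
vertex -0.591 1.235 -3.464
vertex -1.081 1.195 -3.023
endloop
endfacet
facet normal -0.439 0.440 0.783
outer loop
vertex -1.01 1.707 -3.271
vertex -1.081 1.195 -3.023
vertex 0.251 1.585 -2.496
endloop
endfacet
facet normal -0.633 -0.263 -0.728
outer loop
vertex -1.081 1.195 -3.023
vertex -0.591 1.235 -3.464
vertex -0.783 0.713 -3.108
endloop
endfacet
facet normal -0.265 -0.324 0.908
outer loop
vertex -1.081 1.195 -3.023
vertex -0.783 0.713 -3.108
vertex 0.251 1.585 -2.496
endloop
endfacet
facet normal -0.633 -0.264 -0.728
outer loop
vertex -0.783 0.713 -3.108
vertex -0.591 1.235 -3.464
vertex -0.341 0.624 -3.46
endloop
endfacet
facet normal 0.303 -0.761 0.573
outer loop
vertex -0.783 0.713 -3.108
vertex -0.341 0.624 -3.46
vertex 0.251 1.585 -2.496
endloop
endfacet
facet normal -0.634 -0.264 -0.727
outer loop
vertex -0.341 0.624 -3.46
vertex -0.591 1.235 -3.464
vertex -0.087 0.995 -3.816
endloop
endfacet
facet normal 0.838 -0.545 0.029
outer loop
vertex -0.341 0.624 -3.46
vertex -0.087 0.995 -3.816
vertex 0.251 1.585 -2.496
endloop
endfacet
facet normal -0.634 -0.264 -0.727
outer loop
vertex -0.087 0.995 -3.816
vertex -0.591 1.235 -3.464
vertex -0.213 1.546 -3.906
endloop
endfacet
facet normal 0.936 0.163 -0.312
outer loop
vertex -0.087 0.995 -3.816
vertex -0.213 1.546 -3.906
vertex 0.251 1.585 -2.496
endloop
endfacet

endsolid


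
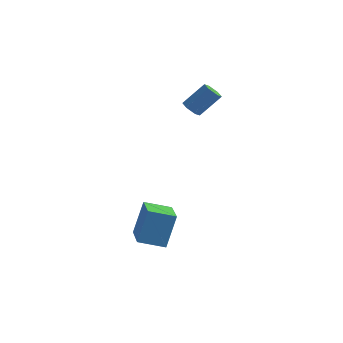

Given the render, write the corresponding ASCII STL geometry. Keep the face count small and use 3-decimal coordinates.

solid 
facet normal -0.520 -0.470 -0.713
outer loop
vertex -0.756 3.628 1.618
vertex -1.212 3.571 1.988
vertex -1.17 4.048 1.643
endloop
endfacet
facet normal 0.488 0.522 -0.700
outer loop
vertex -0.756 3.628 1.618
vertex -1.17 4.048 1.643
vertex 0.108 4.407 2.802
endloop
endfacet
facet normal 0.487 0.524 -0.699
outer loop
vertex 0.108 4.407 2.802
vertex -1.17 4.048 1.643
vertex -0.306 4.826 2.828
endloop
endfacet
facet normal 0.520 0.469 0.714
outer loop
vertex 0.108 4.407 2.802
vertex -0.306 4.826 2.828
vertex -0.348 4.349 3.172
endloop
endfacet
facet normal -0.520 -0.470 -0.713
outer loop
vertex -1.17 4.048 1.643
vertex -1.212 3.571 1.988
vertex -1.626 3.991 2.013
endloop
endfacet
facet normal -0.363 0.878 -0.312
outer loop
vertex -1.17 4.048 1.643
vertex -1.626 3.991 2.013
vertex -0.306 4.826 2.828
endloop
endfacet
facet normal -0.363 0.878 -0.312
outer loop
vertex -0.306 4.826 2.828
vertex -1.626 3.991 2.013
vertex -0.762 4.769 3.198
endloop
endfacet
facet normal 0.520 0.469 0.714
outer loop
vertex -0.306 4.826 2.828
vertex -0.762 4.769 3.198
vertex -0.348 4.349 3.172
endloop
endfacet
facet normal -0.520 -0.470 -0.714
outer loop
vertex -1.626 3.991 2.013
vertex -1.212 3.571 1.988
vertex -1.668 3.513 2.358
endloop
endfacet
facet normal -0.851 0.355 0.388
outer loop
vertex -1.626 3.991 2.013
vertex -1.668 3.513 2.358
vertex -0.762 4.769 3.198
endloop
endfacet
facet normal -0.851 0.355 0.388
outer loop
vertex -0.762 4.769 3.198
vertex -1.668 3.513 2.358
vertex -0.804 4.292 3.542
endloop
endfacet
facet normal 0.520 0.469 0.714
outer loop
vertex -0.762 4.769 3.198
vertex -0.804 4.292 3.542
vertex -0.348 4.349 3.172
endloop
endfacet
facet normal -0.520 -0.469 -0.714
outer loop
vertex -1.668 3.513 2.358
vertex -1.212 3.571 1.988
vertex -1.254 3.094 2.332
endloop
endfacet
facet normal -0.486 -0.524 0.699
outer loop
vertex -1.668 3.513 2.358
vertex -1.254 3.094 2.332
vertex -0.804 4.292 3.542
endloop
endfacet
facet normal -0.488 -0.523 0.699
outer loop
vertex -0.804 4.292 3.542
vertex -1.254 3.094 2.332
vertex -0.39 3.872 3.517
endloop
endfacet
facet normal 0.520 0.470 0.713
outer loop
vertex -0.804 4.292 3.542
vertex -0.39 3.872 3.517
vertex -0.348 4.349 3.172
endloop
endfacet
facet normal -0.520 -0.469 -0.714
outer loop
vertex -1.254 3.094 2.332
vertex -1.212 3.571 1.988
vertex -0.798 3.151 1.962
endloop
endfacet
facet normal 0.363 -0.878 0.312
outer loop
vertex -1.254 3.094 2.332
vertex -0.798 3.151 1.962
vertex -0.39 3.872 3.517
endloop
endfacet
facet normal 0.363 -0.878 0.312
outer loop
vertex -0.39 3.872 3.517
vertex -0.798 3.151 1.962
vertex 0.066 3.929 3.147
endloop
endfacet
facet normal 0.520 0.470 0.713
outer loop
vertex -0.39 3.872 3.517
vertex 0.066 3.929 3.147
vertex -0.348 4.349 3.172
endloop
endfacet
facet normal -0.520 -0.469 -0.714
outer loop
vertex -0.798 3.151 1.962
vertex -1.212 3.571 1.988
vertex -0.756 3.628 1.618
endloop
endfacet
facet normal 0.851 -0.354 -0.388
outer loop
vertex -0.798 3.151 1.962
vertex -0.756 3.628 1.618
vertex 0.066 3.929 3.147
endloop
endfacet
facet normal 0.851 -0.355 -0.388
outer loop
vertex 0.066 3.929 3.147
vertex -0.756 3.628 1.618
vertex 0.108 4.407 2.802
endloop
endfacet
facet normal 0.520 0.470 0.714
outer loop
vertex 0.066 3.929 3.147
vertex 0.108 4.407 2.802
vertex -0.348 4.349 3.172
endloop
endfacet
facet normal -0.508 0.808 -0.299
outer loop
vertex -1.811 -0.778 -2.597
vertex -0.554 -0.143 -3.018
vertex -2.013 -1.573 -4.399
endloop
endfacet
facet normal -0.855 -0.432 0.286
outer loop
vertex -0.966 -3.237 -3.782
vertex -1.811 -0.778 -2.597
vertex -2.013 -1.573 -4.399
endloop
endfacet
facet normal -0.508 0.808 -0.299
outer loop
vertex -2.013 -1.573 -4.399
vertex -0.554 -0.143 -3.018
vertex -0.756 -0.938 -4.82
endloop
endfacet
facet normal -0.102 -0.402 -0.910
outer loop
vertex -0.756 -0.938 -4.82
vertex -0.966 -3.237 -3.782
vertex -2.013 -1.573 -4.399
endloop
endfacet
facet normal 0.102 0.402 0.910
outer loop
vertex -1.811 -0.778 -2.597
vertex 0.493 -1.807 -2.401
vertex -0.554 -0.143 -3.018
endloop
endfacet
facet normal -0.855 -0.432 0.286
outer loop
vertex -0.764 -2.442 -1.98
vertex -1.811 -0.778 -2.597
vertex -0.966 -3.237 -3.782
endloop
endfacet
facet normal 0.102 0.402 0.910
outer loop
vertex -0.764 -2.442 -1.98
vertex 0.493 -1.807 -2.401
vertex -1.811 -0.778 -2.597
endloop
endfacet
facet normal 0.855 0.432 -0.286
outer loop
vertex -0.554 -0.143 -3.018
vertex 0.493 -1.807 -2.401
vertex -0.756 -0.938 -4.82
endloop
endfacet
facet normal -0.102 -0.402 -0.910
outer loop
vertex 0.291 -2.602 -4.203
vertex -0.966 -3.237 -3.782
vertex -0.756 -0.938 -4.82
endloop
endfacet
facet normal 0.855 0.432 -0.286
outer loop
vertex -0.756 -0.938 -4.82
vertex 0.493 -1.807 -2.401
vertex 0.291 -2.602 -4.203
endloop
endfacet
facet normal 0.508 -0.808 0.299
outer loop
vertex 0.291 -2.602 -4.203
vertex -0.764 -2.442 -1.98
vertex -0.966 -3.237 -3.782
endloop
endfacet
facet normal 0.508 -0.808 0.299
outer loop
vertex 0.493 -1.807 -2.401
vertex -0.764 -2.442 -1.98
vertex 0.291 -2.602 -4.203
endloop
endfacet

endsolid


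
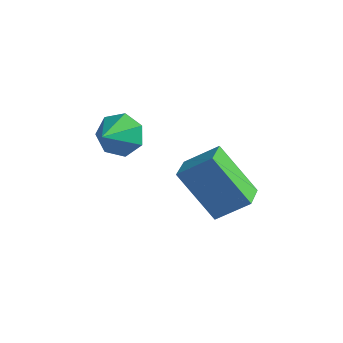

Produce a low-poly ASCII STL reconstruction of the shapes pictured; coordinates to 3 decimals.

solid 
facet normal -0.627 0.763 -0.157
outer loop
vertex -0.526 2.886 -1.046
vertex 0.213 3.651 -0.281
vertex 0.581 3.457 -2.686
endloop
endfacet
facet normal -0.564 -0.584 -0.584
outer loop
vertex 1.327 2.549 -2.499
vertex -0.526 2.886 -1.046
vertex 0.581 3.457 -2.686
endloop
endfacet
facet normal -0.627 0.763 -0.157
outer loop
vertex 0.581 3.457 -2.686
vertex 0.213 3.651 -0.281
vertex 1.32 4.222 -1.921
endloop
endfacet
facet normal 0.537 0.277 -0.796
outer loop
vertex 1.32 4.222 -1.921
vertex 1.327 2.549 -2.499
vertex 0.581 3.457 -2.686
endloop
endfacet
facet normal -0.537 -0.277 0.796
outer loop
vertex -0.526 2.886 -1.046
vertex 0.959 2.743 -0.094
vertex 0.213 3.651 -0.281
endloop
endfacet
facet normal -0.564 -0.584 -0.584
outer loop
vertex 0.22 1.978 -0.859
vertex -0.526 2.886 -1.046
vertex 1.327 2.549 -2.499
endloop
endfacet
facet normal -0.537 -0.277 0.796
outer loop
vertex 0.22 1.978 -0.859
vertex 0.959 2.743 -0.094
vertex -0.526 2.886 -1.046
endloop
endfacet
facet normal 0.564 0.584 0.584
outer loop
vertex 0.213 3.651 -0.281
vertex 0.959 2.743 -0.094
vertex 1.32 4.222 -1.921
endloop
endfacet
facet normal 0.537 0.277 -0.796
outer loop
vertex 2.066 3.314 -1.734
vertex 1.327 2.549 -2.499
vertex 1.32 4.222 -1.921
endloop
endfacet
facet normal 0.564 0.584 0.584
outer loop
vertex 1.32 4.222 -1.921
vertex 0.959 2.743 -0.094
vertex 2.066 3.314 -1.734
endloop
endfacet
facet normal 0.627 -0.763 0.157
outer loop
vertex 2.066 3.314 -1.734
vertex 0.22 1.978 -0.859
vertex 1.327 2.549 -2.499
endloop
endfacet
facet normal 0.627 -0.763 0.157
outer loop
vertex 0.959 2.743 -0.094
vertex 0.22 1.978 -0.859
vertex 2.066 3.314 -1.734
endloop
endfacet
facet normal -0.342 0.845 -0.411
outer loop
vertex -1.701 2.218 0.248
vertex -2.225 1.772 -0.234
vertex -2.36 2.089 0.531
endloop
endfacet
facet normal 0.402 -0.047 0.914
outer loop
vertex -1.701 2.218 0.248
vertex -2.36 2.089 0.531
vertex -1.835 0.808 0.234
endloop
endfacet
facet normal -0.343 0.845 -0.411
outer loop
vertex -2.36 2.089 0.531
vertex -2.225 1.772 -0.234
vertex -2.917 1.721 0.239
endloop
endfacet
facet normal -0.266 -0.320 0.910
outer loop
vertex -2.36 2.089 0.531
vertex -2.917 1.721 0.239
vertex -1.835 0.808 0.234
endloop
endfacet
facet normal -0.343 0.845 -0.411
outer loop
vertex -2.917 1.721 0.239
vertex -2.225 1.772 -0.234
vertex -2.953 1.391 -0.41
endloop
endfacet
facet normal -0.593 -0.704 0.391
outer loop
vertex -2.917 1.721 0.239
vertex -2.953 1.391 -0.41
vertex -1.835 0.808 0.234
endloop
endfacet
facet normal -0.343 0.845 -0.411
outer loop
vertex -2.953 1.391 -0.41
vertex -2.225 1.772 -0.234
vertex -2.44 1.348 -0.927
endloop
endfacet
facet normal -0.330 -0.910 -0.251
outer loop
vertex -2.953 1.391 -0.41
vertex -2.44 1.348 -0.927
vertex -1.835 0.808 0.234
endloop
endfacet
facet normal -0.342 0.845 -0.411
outer loop
vertex -2.44 1.348 -0.927
vertex -2.225 1.772 -0.234
vertex -1.766 1.623 -0.922
endloop
endfacet
facet normal 0.323 -0.782 -0.532
outer loop
vertex -2.44 1.348 -0.927
vertex -1.766 1.623 -0.922
vertex -1.835 0.808 0.234
endloop
endfacet
facet normal -0.342 0.845 -0.411
outer loop
vertex -1.766 1.623 -0.922
vertex -2.225 1.772 -0.234
vertex -1.437 2.011 -0.399
endloop
endfacet
facet normal 0.876 -0.417 -0.242
outer loop
vertex -1.766 1.623 -0.922
vertex -1.437 2.011 -0.399
vertex -1.835 0.808 0.234
endloop
endfacet
facet normal -0.342 0.845 -0.410
outer loop
vertex -1.437 2.011 -0.399
vertex -2.225 1.772 -0.234
vertex -1.701 2.218 0.248
endloop
endfacet
facet normal 0.912 -0.091 0.401
outer loop
vertex -1.437 2.011 -0.399
vertex -1.701 2.218 0.248
vertex -1.835 0.808 0.234
endloop
endfacet

endsolid


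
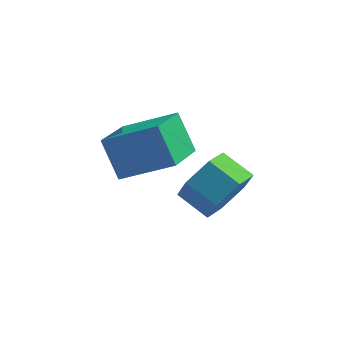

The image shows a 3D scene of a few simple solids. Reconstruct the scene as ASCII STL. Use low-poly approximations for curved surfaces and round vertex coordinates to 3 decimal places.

solid 
facet normal 0.812 -0.393 -0.431
outer loop
vertex 3.693 -0.157 0.724
vertex 3.058 -0.775 0.09
vertex 3.361 0.217 -0.244
endloop
endfacet
facet normal 0.497 0.853 0.159
outer loop
vertex 3.693 -0.157 0.724
vertex 3.361 0.217 -0.244
vertex 2.637 0.354 1.284
endloop
endfacet
facet normal 0.497 0.853 0.159
outer loop
vertex 2.637 0.354 1.284
vertex 3.361 0.217 -0.244
vertex 2.305 0.728 0.316
endloop
endfacet
facet normal -0.813 0.393 0.430
outer loop
vertex 2.637 0.354 1.284
vertex 2.305 0.728 0.316
vertex 2.002 -0.265 0.65
endloop
endfacet
facet normal 0.813 -0.393 -0.430
outer loop
vertex 3.361 0.217 -0.244
vertex 3.058 -0.775 0.09
vertex 2.726 -0.402 -0.878
endloop
endfacet
facet normal -0.016 0.723 -0.690
outer loop
vertex 3.361 0.217 -0.244
vertex 2.726 -0.402 -0.878
vertex 2.305 0.728 0.316
endloop
endfacet
facet normal -0.015 0.724 -0.690
outer loop
vertex 2.305 0.728 0.316
vertex 2.726 -0.402 -0.878
vertex 1.67 0.109 -0.319
endloop
endfacet
facet normal -0.813 0.393 0.430
outer loop
vertex 2.305 0.728 0.316
vertex 1.67 0.109 -0.319
vertex 2.002 -0.265 0.65
endloop
endfacet
facet normal 0.813 -0.393 -0.430
outer loop
vertex 2.726 -0.402 -0.878
vertex 3.058 -0.775 0.09
vertex 2.423 -1.394 -0.544
endloop
endfacet
facet normal -0.512 -0.129 -0.849
outer loop
vertex 2.726 -0.402 -0.878
vertex 2.423 -1.394 -0.544
vertex 1.67 0.109 -0.319
endloop
endfacet
facet normal -0.513 -0.130 -0.849
outer loop
vertex 1.67 0.109 -0.319
vertex 2.423 -1.394 -0.544
vertex 1.367 -0.883 0.016
endloop
endfacet
facet normal -0.812 0.393 0.430
outer loop
vertex 1.67 0.109 -0.319
vertex 1.367 -0.883 0.016
vertex 2.002 -0.265 0.65
endloop
endfacet
facet normal 0.813 -0.393 -0.430
outer loop
vertex 2.423 -1.394 -0.544
vertex 3.058 -0.775 0.09
vertex 2.755 -1.768 0.424
endloop
endfacet
facet normal -0.497 -0.853 -0.159
outer loop
vertex 2.423 -1.394 -0.544
vertex 2.755 -1.768 0.424
vertex 1.367 -0.883 0.016
endloop
endfacet
facet normal -0.497 -0.853 -0.159
outer loop
vertex 1.367 -0.883 0.016
vertex 2.755 -1.768 0.424
vertex 1.699 -1.257 0.984
endloop
endfacet
facet normal -0.812 0.393 0.431
outer loop
vertex 1.367 -0.883 0.016
vertex 1.699 -1.257 0.984
vertex 2.002 -0.265 0.65
endloop
endfacet
facet normal 0.813 -0.393 -0.430
outer loop
vertex 2.755 -1.768 0.424
vertex 3.058 -0.775 0.09
vertex 3.39 -1.149 1.059
endloop
endfacet
facet normal 0.016 -0.724 0.690
outer loop
vertex 2.755 -1.768 0.424
vertex 3.39 -1.149 1.059
vertex 1.699 -1.257 0.984
endloop
endfacet
facet normal 0.016 -0.723 0.690
outer loop
vertex 1.699 -1.257 0.984
vertex 3.39 -1.149 1.059
vertex 2.334 -0.638 1.618
endloop
endfacet
facet normal -0.813 0.393 0.430
outer loop
vertex 1.699 -1.257 0.984
vertex 2.334 -0.638 1.618
vertex 2.002 -0.265 0.65
endloop
endfacet
facet normal 0.812 -0.393 -0.430
outer loop
vertex 3.39 -1.149 1.059
vertex 3.058 -0.775 0.09
vertex 3.693 -0.157 0.724
endloop
endfacet
facet normal 0.512 0.130 0.849
outer loop
vertex 3.39 -1.149 1.059
vertex 3.693 -0.157 0.724
vertex 2.334 -0.638 1.618
endloop
endfacet
facet normal 0.513 0.129 0.849
outer loop
vertex 2.334 -0.638 1.618
vertex 3.693 -0.157 0.724
vertex 2.637 0.354 1.284
endloop
endfacet
facet normal -0.813 0.393 0.430
outer loop
vertex 2.334 -0.638 1.618
vertex 2.637 0.354 1.284
vertex 2.002 -0.265 0.65
endloop
endfacet
facet normal -0.425 0.384 0.819
outer loop
vertex 0.23 1.842 1.105
vertex 0.577 3.725 0.402
vertex -1.699 1.827 0.111
endloop
endfacet
facet normal -0.170 -0.923 0.344
outer loop
vertex -0.977 1.175 -1.282
vertex 0.23 1.842 1.105
vertex -1.699 1.827 0.111
endloop
endfacet
facet normal -0.425 0.384 0.820
outer loop
vertex -1.699 1.827 0.111
vertex 0.577 3.725 0.402
vertex -1.352 3.711 -0.591
endloop
endfacet
facet normal -0.889 -0.007 -0.458
outer loop
vertex -1.352 3.711 -0.591
vertex -0.977 1.175 -1.282
vertex -1.699 1.827 0.111
endloop
endfacet
facet normal 0.889 0.007 0.458
outer loop
vertex 0.23 1.842 1.105
vertex 1.299 3.073 -0.991
vertex 0.577 3.725 0.402
endloop
endfacet
facet normal -0.170 -0.923 0.344
outer loop
vertex 0.952 1.189 -0.289
vertex 0.23 1.842 1.105
vertex -0.977 1.175 -1.282
endloop
endfacet
facet normal 0.889 0.007 0.457
outer loop
vertex 0.952 1.189 -0.289
vertex 1.299 3.073 -0.991
vertex 0.23 1.842 1.105
endloop
endfacet
facet normal 0.170 0.923 -0.344
outer loop
vertex 0.577 3.725 0.402
vertex 1.299 3.073 -0.991
vertex -1.352 3.711 -0.591
endloop
endfacet
facet normal -0.889 -0.007 -0.457
outer loop
vertex -0.63 3.058 -1.985
vertex -0.977 1.175 -1.282
vertex -1.352 3.711 -0.591
endloop
endfacet
facet normal 0.170 0.923 -0.344
outer loop
vertex -1.352 3.711 -0.591
vertex 1.299 3.073 -0.991
vertex -0.63 3.058 -1.985
endloop
endfacet
facet normal 0.425 -0.384 -0.820
outer loop
vertex -0.63 3.058 -1.985
vertex 0.952 1.189 -0.289
vertex -0.977 1.175 -1.282
endloop
endfacet
facet normal 0.425 -0.384 -0.820
outer loop
vertex 1.299 3.073 -0.991
vertex 0.952 1.189 -0.289
vertex -0.63 3.058 -1.985
endloop
endfacet

endsolid


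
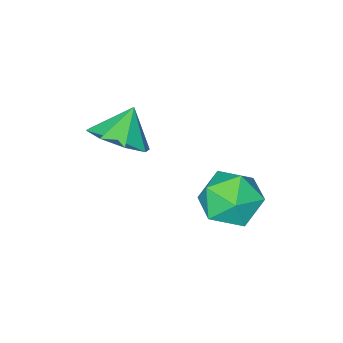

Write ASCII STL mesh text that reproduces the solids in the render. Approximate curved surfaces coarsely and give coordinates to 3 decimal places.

solid 
facet normal -0.749 0.314 0.584
outer loop
vertex 0.449 -0.546 -1.679
vertex 1.071 -0.327 -0.999
vertex 0.834 0.318 -1.65
endloop
endfacet
facet normal -0.907 0.408 -0.106
outer loop
vertex 0.449 -0.546 -1.679
vertex 0.834 0.318 -1.65
vertex 0.731 -0.127 -2.479
endloop
endfacet
facet normal -0.875 -0.228 -0.428
outer loop
vertex 0.449 -0.546 -1.679
vertex 0.731 -0.127 -2.479
vertex 0.903 -1.047 -2.34
endloop
endfacet
facet normal -0.697 -0.715 0.063
outer loop
vertex 0.449 -0.546 -1.679
vertex 0.903 -1.047 -2.34
vertex 1.113 -1.171 -1.426
endloop
endfacet
facet normal -0.619 -0.379 0.688
outer loop
vertex 0.449 -0.546 -1.679
vertex 1.113 -1.171 -1.426
vertex 1.071 -0.327 -0.999
endloop
endfacet
facet normal -0.405 0.826 -0.393
outer loop
vertex 0.731 -0.127 -2.479
vertex 0.834 0.318 -1.65
vertex 1.527 0.351 -2.294
endloop
endfacet
facet normal -0.148 0.675 0.723
outer loop
vertex 0.834 0.318 -1.65
vertex 1.071 -0.327 -0.999
vertex 1.737 0.227 -1.38
endloop
endfacet
facet normal 0.062 -0.448 0.892
outer loop
vertex 1.071 -0.327 -0.999
vertex 1.113 -1.171 -1.426
vertex 1.909 -0.693 -1.241
endloop
endfacet
facet normal -0.064 -0.991 -0.120
outer loop
vertex 1.113 -1.171 -1.426
vertex 0.903 -1.047 -2.34
vertex 1.806 -1.138 -2.07
endloop
endfacet
facet normal -0.353 -0.204 -0.913
outer loop
vertex 0.903 -1.047 -2.34
vertex 0.731 -0.127 -2.479
vertex 1.569 -0.493 -2.721
endloop
endfacet
facet normal 0.697 0.715 -0.063
outer loop
vertex 2.191 -0.274 -2.041
vertex 1.527 0.351 -2.294
vertex 1.737 0.227 -1.38
endloop
endfacet
facet normal 0.875 0.228 0.428
outer loop
vertex 2.191 -0.274 -2.041
vertex 1.737 0.227 -1.38
vertex 1.909 -0.693 -1.241
endloop
endfacet
facet normal 0.907 -0.408 0.106
outer loop
vertex 2.191 -0.274 -2.041
vertex 1.909 -0.693 -1.241
vertex 1.806 -1.138 -2.07
endloop
endfacet
facet normal 0.749 -0.314 -0.584
outer loop
vertex 2.191 -0.274 -2.041
vertex 1.806 -1.138 -2.07
vertex 1.569 -0.493 -2.721
endloop
endfacet
facet normal 0.619 0.379 -0.688
outer loop
vertex 2.191 -0.274 -2.041
vertex 1.569 -0.493 -2.721
vertex 1.527 0.351 -2.294
endloop
endfacet
facet normal 0.064 0.991 0.120
outer loop
vertex 1.737 0.227 -1.38
vertex 1.527 0.351 -2.294
vertex 0.834 0.318 -1.65
endloop
endfacet
facet normal 0.353 0.204 0.913
outer loop
vertex 1.909 -0.693 -1.241
vertex 1.737 0.227 -1.38
vertex 1.071 -0.327 -0.999
endloop
endfacet
facet normal 0.405 -0.826 0.393
outer loop
vertex 1.806 -1.138 -2.07
vertex 1.909 -0.693 -1.241
vertex 1.113 -1.171 -1.426
endloop
endfacet
facet normal 0.148 -0.675 -0.723
outer loop
vertex 1.569 -0.493 -2.721
vertex 1.806 -1.138 -2.07
vertex 0.903 -1.047 -2.34
endloop
endfacet
facet normal -0.062 0.448 -0.892
outer loop
vertex 1.527 0.351 -2.294
vertex 1.569 -0.493 -2.721
vertex 0.731 -0.127 -2.479
endloop
endfacet
facet normal 0.622 0.154 -0.768
outer loop
vertex 3.525 -2.888 0.156
vertex 2.856 -3.027 -0.414
vertex 3.192 -2.315 0.001
endloop
endfacet
facet normal 0.109 0.318 0.942
outer loop
vertex 3.525 -2.888 0.156
vertex 3.192 -2.315 0.001
vertex 2.184 -3.193 0.414
endloop
endfacet
facet normal 0.622 0.154 -0.768
outer loop
vertex 3.192 -2.315 0.001
vertex 2.856 -3.027 -0.414
vertex 2.662 -2.158 -0.397
endloop
endfacet
facet normal -0.308 0.671 0.675
outer loop
vertex 3.192 -2.315 0.001
vertex 2.662 -2.158 -0.397
vertex 2.184 -3.193 0.414
endloop
endfacet
facet normal 0.623 0.154 -0.767
outer loop
vertex 2.662 -2.158 -0.397
vertex 2.856 -3.027 -0.414
vertex 2.246 -2.51 -0.806
endloop
endfacet
facet normal -0.766 0.576 0.284
outer loop
vertex 2.662 -2.158 -0.397
vertex 2.246 -2.51 -0.806
vertex 2.184 -3.193 0.414
endloop
endfacet
facet normal 0.623 0.153 -0.767
outer loop
vertex 2.246 -2.51 -0.806
vertex 2.856 -3.027 -0.414
vertex 2.187 -3.165 -0.985
endloop
endfacet
facet normal -0.996 0.090 -0.000
outer loop
vertex 2.246 -2.51 -0.806
vertex 2.187 -3.165 -0.985
vertex 2.184 -3.193 0.414
endloop
endfacet
facet normal 0.623 0.155 -0.767
outer loop
vertex 2.187 -3.165 -0.985
vertex 2.856 -3.027 -0.414
vertex 2.521 -3.739 -0.83
endloop
endfacet
facet normal -0.863 -0.505 -0.012
outer loop
vertex 2.187 -3.165 -0.985
vertex 2.521 -3.739 -0.83
vertex 2.184 -3.193 0.414
endloop
endfacet
facet normal 0.624 0.154 -0.766
outer loop
vertex 2.521 -3.739 -0.83
vertex 2.856 -3.027 -0.414
vertex 3.05 -3.895 -0.431
endloop
endfacet
facet normal -0.446 -0.858 0.256
outer loop
vertex 2.521 -3.739 -0.83
vertex 3.05 -3.895 -0.431
vertex 2.184 -3.193 0.414
endloop
endfacet
facet normal 0.622 0.154 -0.767
outer loop
vertex 3.05 -3.895 -0.431
vertex 2.856 -3.027 -0.414
vertex 3.466 -3.543 -0.023
endloop
endfacet
facet normal 0.012 -0.763 0.646
outer loop
vertex 3.05 -3.895 -0.431
vertex 3.466 -3.543 -0.023
vertex 2.184 -3.193 0.414
endloop
endfacet
facet normal 0.622 0.154 -0.768
outer loop
vertex 3.466 -3.543 -0.023
vertex 2.856 -3.027 -0.414
vertex 3.525 -2.888 0.156
endloop
endfacet
facet normal 0.242 -0.276 0.930
outer loop
vertex 3.466 -3.543 -0.023
vertex 3.525 -2.888 0.156
vertex 2.184 -3.193 0.414
endloop
endfacet

endsolid


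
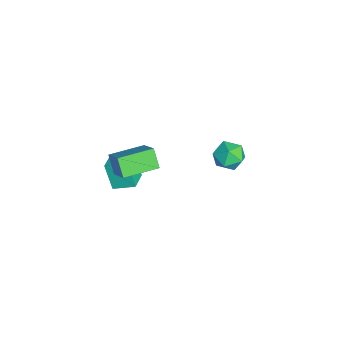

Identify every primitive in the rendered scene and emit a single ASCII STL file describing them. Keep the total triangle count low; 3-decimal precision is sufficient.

solid 
facet normal -0.924 0.275 -0.267
outer loop
vertex -3.04 -3.123 -2.5
vertex -2.799 -1.922 -2.096
vertex -2.488 -2.728 -4.004
endloop
endfacet
facet normal -0.186 -0.931 -0.313
outer loop
vertex -1.241 -3.098 -3.644
vertex -3.04 -3.123 -2.5
vertex -2.488 -2.728 -4.004
endloop
endfacet
facet normal -0.924 0.275 -0.267
outer loop
vertex -2.488 -2.728 -4.004
vertex -2.799 -1.922 -2.096
vertex -2.247 -1.526 -3.6
endloop
endfacet
facet normal 0.334 0.239 -0.912
outer loop
vertex -2.247 -1.526 -3.6
vertex -1.241 -3.098 -3.644
vertex -2.488 -2.728 -4.004
endloop
endfacet
facet normal -0.334 -0.240 0.912
outer loop
vertex -3.04 -3.123 -2.5
vertex -1.552 -2.292 -1.736
vertex -2.799 -1.922 -2.096
endloop
endfacet
facet normal -0.186 -0.931 -0.314
outer loop
vertex -1.793 -3.494 -2.14
vertex -3.04 -3.123 -2.5
vertex -1.241 -3.098 -3.644
endloop
endfacet
facet normal -0.334 -0.239 0.912
outer loop
vertex -1.793 -3.494 -2.14
vertex -1.552 -2.292 -1.736
vertex -3.04 -3.123 -2.5
endloop
endfacet
facet normal 0.186 0.931 0.313
outer loop
vertex -2.799 -1.922 -2.096
vertex -1.552 -2.292 -1.736
vertex -2.247 -1.526 -3.6
endloop
endfacet
facet normal 0.334 0.240 -0.911
outer loop
vertex -1.0 -1.897 -3.24
vertex -1.241 -3.098 -3.644
vertex -2.247 -1.526 -3.6
endloop
endfacet
facet normal 0.187 0.931 0.313
outer loop
vertex -2.247 -1.526 -3.6
vertex -1.552 -2.292 -1.736
vertex -1.0 -1.897 -3.24
endloop
endfacet
facet normal 0.924 -0.275 0.267
outer loop
vertex -1.0 -1.897 -3.24
vertex -1.793 -3.494 -2.14
vertex -1.241 -3.098 -3.644
endloop
endfacet
facet normal 0.924 -0.275 0.267
outer loop
vertex -1.552 -2.292 -1.736
vertex -1.793 -3.494 -2.14
vertex -1.0 -1.897 -3.24
endloop
endfacet
facet normal -0.936 -0.257 0.240
outer loop
vertex -1.407 3.261 -0.179
vertex -1.192 2.321 -0.347
vertex -1.067 2.699 0.546
endloop
endfacet
facet normal -0.733 0.326 0.597
outer loop
vertex -1.407 3.261 -0.179
vertex -1.067 2.699 0.546
vertex -0.742 3.615 0.445
endloop
endfacet
facet normal -0.551 0.826 0.119
outer loop
vertex -1.407 3.261 -0.179
vertex -0.742 3.615 0.445
vertex -0.665 3.804 -0.512
endloop
endfacet
facet normal -0.642 0.551 -0.533
outer loop
vertex -1.407 3.261 -0.179
vertex -0.665 3.804 -0.512
vertex -0.944 3.005 -1.001
endloop
endfacet
facet normal -0.880 -0.119 -0.459
outer loop
vertex -1.407 3.261 -0.179
vertex -0.944 3.005 -1.001
vertex -1.192 2.321 -0.347
endloop
endfacet
facet normal -0.151 0.161 0.975
outer loop
vertex -0.742 3.615 0.445
vertex -1.067 2.699 0.546
vertex -0.116 2.895 0.661
endloop
endfacet
facet normal -0.480 -0.782 0.398
outer loop
vertex -1.067 2.699 0.546
vertex -1.192 2.321 -0.347
vertex -0.395 2.096 0.172
endloop
endfacet
facet normal -0.390 -0.559 -0.732
outer loop
vertex -1.192 2.321 -0.347
vertex -0.944 3.005 -1.001
vertex -0.318 2.285 -0.785
endloop
endfacet
facet normal -0.005 0.523 -0.852
outer loop
vertex -0.944 3.005 -1.001
vertex -0.665 3.804 -0.512
vertex 0.007 3.201 -0.886
endloop
endfacet
facet normal 0.142 0.969 0.203
outer loop
vertex -0.665 3.804 -0.512
vertex -0.742 3.615 0.445
vertex 0.132 3.579 0.007
endloop
endfacet
facet normal 0.642 -0.551 0.533
outer loop
vertex 0.347 2.639 -0.161
vertex -0.116 2.895 0.661
vertex -0.395 2.096 0.172
endloop
endfacet
facet normal 0.551 -0.826 -0.119
outer loop
vertex 0.347 2.639 -0.161
vertex -0.395 2.096 0.172
vertex -0.318 2.285 -0.785
endloop
endfacet
facet normal 0.733 -0.326 -0.597
outer loop
vertex 0.347 2.639 -0.161
vertex -0.318 2.285 -0.785
vertex 0.007 3.201 -0.886
endloop
endfacet
facet normal 0.936 0.257 -0.240
outer loop
vertex 0.347 2.639 -0.161
vertex 0.007 3.201 -0.886
vertex 0.132 3.579 0.007
endloop
endfacet
facet normal 0.880 0.119 0.459
outer loop
vertex 0.347 2.639 -0.161
vertex 0.132 3.579 0.007
vertex -0.116 2.895 0.661
endloop
endfacet
facet normal 0.005 -0.523 0.852
outer loop
vertex -0.395 2.096 0.172
vertex -0.116 2.895 0.661
vertex -1.067 2.699 0.546
endloop
endfacet
facet normal -0.142 -0.969 -0.203
outer loop
vertex -0.318 2.285 -0.785
vertex -0.395 2.096 0.172
vertex -1.192 2.321 -0.347
endloop
endfacet
facet normal 0.151 -0.161 -0.975
outer loop
vertex 0.007 3.201 -0.886
vertex -0.318 2.285 -0.785
vertex -0.944 3.005 -1.001
endloop
endfacet
facet normal 0.480 0.782 -0.398
outer loop
vertex 0.132 3.579 0.007
vertex 0.007 3.201 -0.886
vertex -0.665 3.804 -0.512
endloop
endfacet
facet normal 0.390 0.559 0.732
outer loop
vertex -0.116 2.895 0.661
vertex 0.132 3.579 0.007
vertex -0.742 3.615 0.445
endloop
endfacet
facet normal -0.737 -0.255 -0.626
outer loop
vertex 2.397 -3.271 3.477
vertex 1.764 -1.49 3.497
vertex 3.078 -3.018 2.572
endloop
endfacet
facet normal 0.335 -0.942 -0.011
outer loop
vertex 4.316 -2.59 3.623
vertex 2.397 -3.271 3.477
vertex 3.078 -3.018 2.572
endloop
endfacet
facet normal -0.737 -0.256 -0.625
outer loop
vertex 3.078 -3.018 2.572
vertex 1.764 -1.49 3.497
vertex 2.444 -1.238 2.592
endloop
endfacet
facet normal 0.587 0.218 -0.780
outer loop
vertex 2.444 -1.238 2.592
vertex 4.316 -2.59 3.623
vertex 3.078 -3.018 2.572
endloop
endfacet
facet normal -0.587 -0.217 0.780
outer loop
vertex 2.397 -3.271 3.477
vertex 3.002 -1.062 4.548
vertex 1.764 -1.49 3.497
endloop
endfacet
facet normal 0.335 -0.942 -0.011
outer loop
vertex 3.636 -2.842 4.528
vertex 2.397 -3.271 3.477
vertex 4.316 -2.59 3.623
endloop
endfacet
facet normal -0.586 -0.218 0.780
outer loop
vertex 3.636 -2.842 4.528
vertex 3.002 -1.062 4.548
vertex 2.397 -3.271 3.477
endloop
endfacet
facet normal -0.335 0.942 0.011
outer loop
vertex 1.764 -1.49 3.497
vertex 3.002 -1.062 4.548
vertex 2.444 -1.238 2.592
endloop
endfacet
facet normal 0.587 0.217 -0.780
outer loop
vertex 3.683 -0.809 3.643
vertex 4.316 -2.59 3.623
vertex 2.444 -1.238 2.592
endloop
endfacet
facet normal -0.335 0.942 0.011
outer loop
vertex 2.444 -1.238 2.592
vertex 3.002 -1.062 4.548
vertex 3.683 -0.809 3.643
endloop
endfacet
facet normal 0.738 0.255 0.625
outer loop
vertex 3.683 -0.809 3.643
vertex 3.636 -2.842 4.528
vertex 4.316 -2.59 3.623
endloop
endfacet
facet normal 0.737 0.255 0.626
outer loop
vertex 3.002 -1.062 4.548
vertex 3.636 -2.842 4.528
vertex 3.683 -0.809 3.643
endloop
endfacet

endsolid
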